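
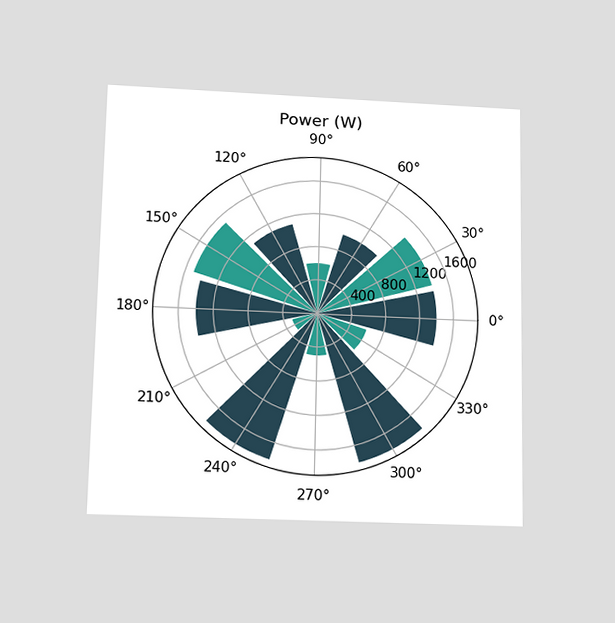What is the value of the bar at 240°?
1800W

The chart is viewed slightly from below. The bar at 240° reaches 1800W on the radial axis.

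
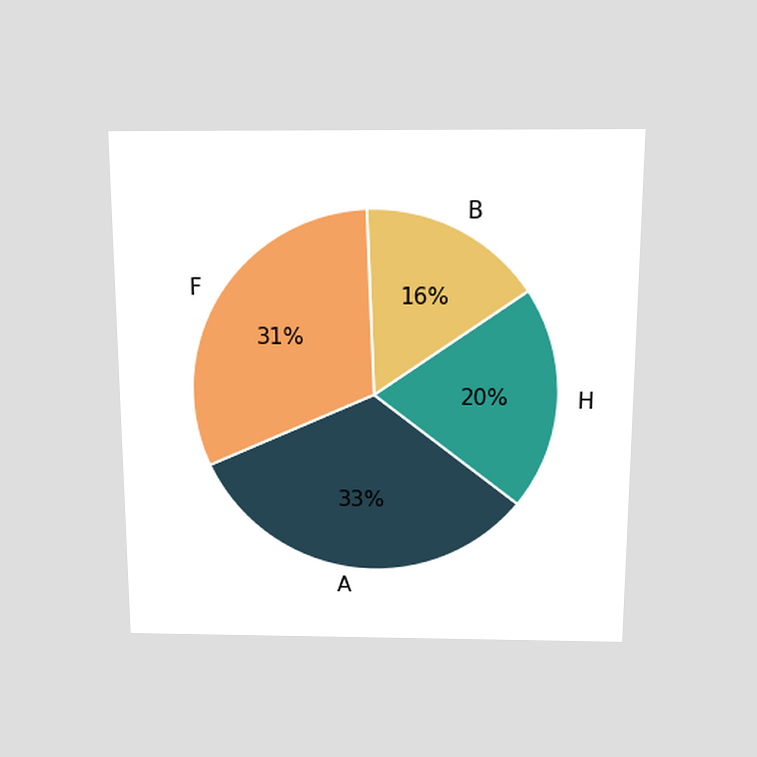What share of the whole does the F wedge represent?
The chart is viewed slightly from above. The F slice takes up 31% of the pie.

31%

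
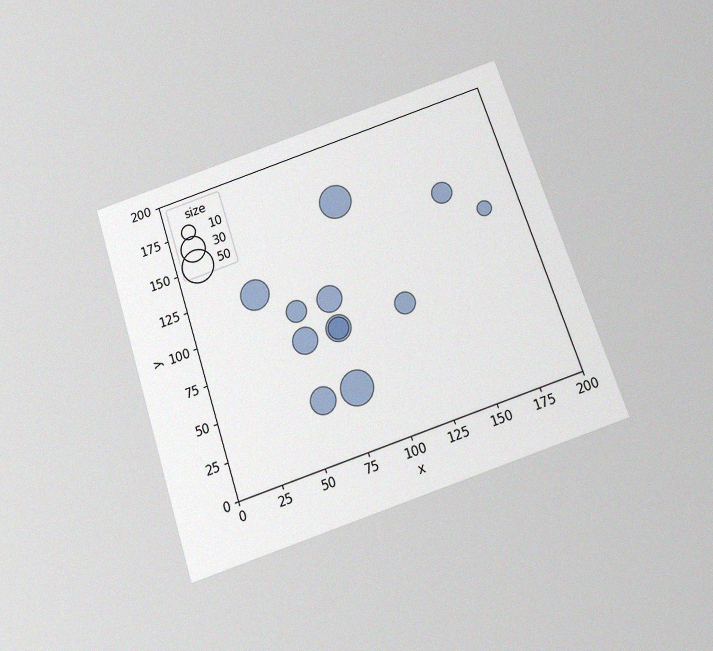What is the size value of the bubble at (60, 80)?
The chart is tilted about 18° counter-clockwise and viewed slightly from below, with some photo noise. Matching the bubble at (60, 80) against the size legend gives 30.

30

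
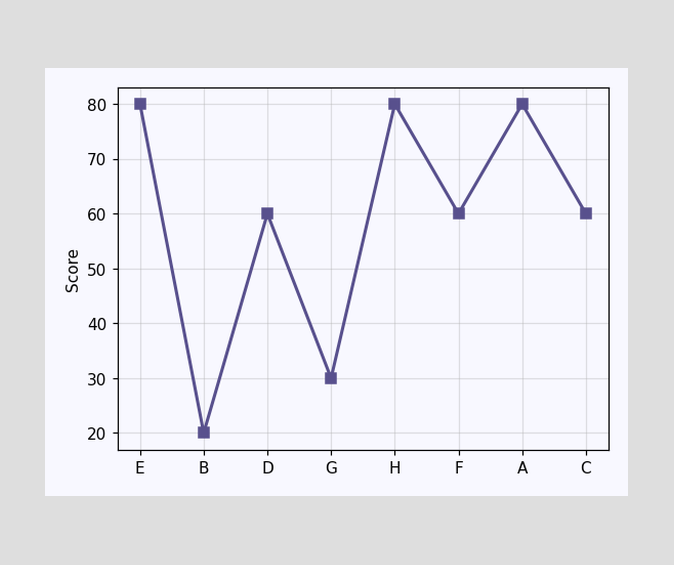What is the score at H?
80

At H, the line is at 80.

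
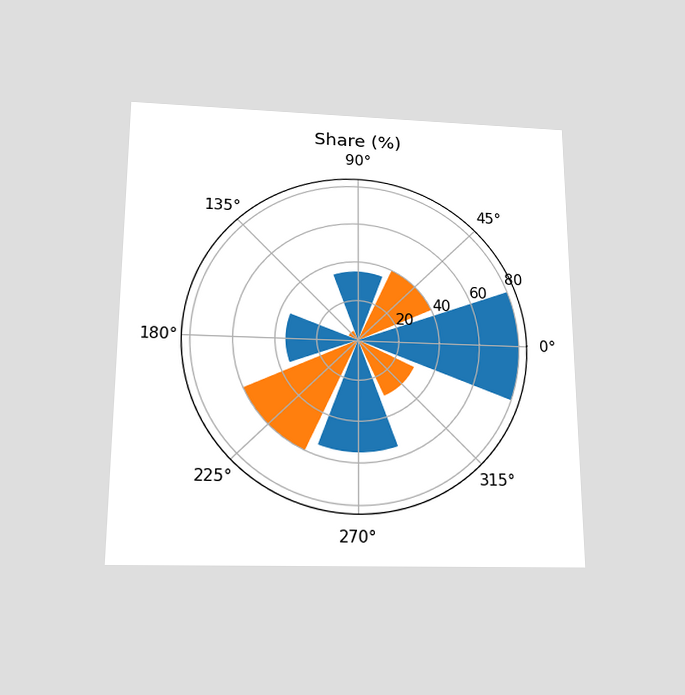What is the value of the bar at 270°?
55%

The chart is viewed slightly from below. The bar at 270° reaches 55% on the radial axis.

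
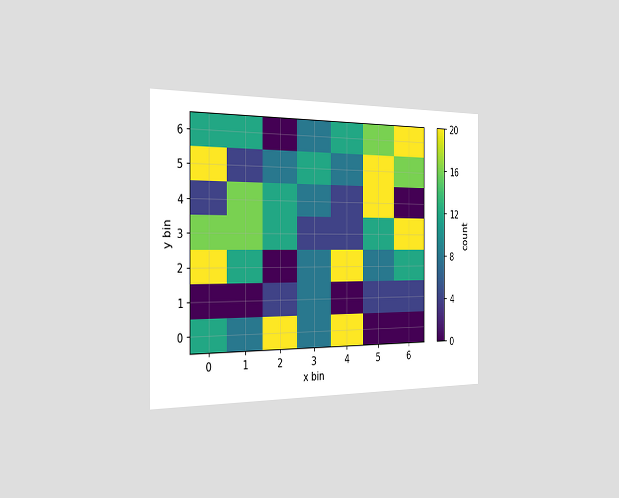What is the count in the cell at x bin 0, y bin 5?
20

The chart is viewed slightly from the left. Matching the cell (0, 5) against the colorbar gives 20.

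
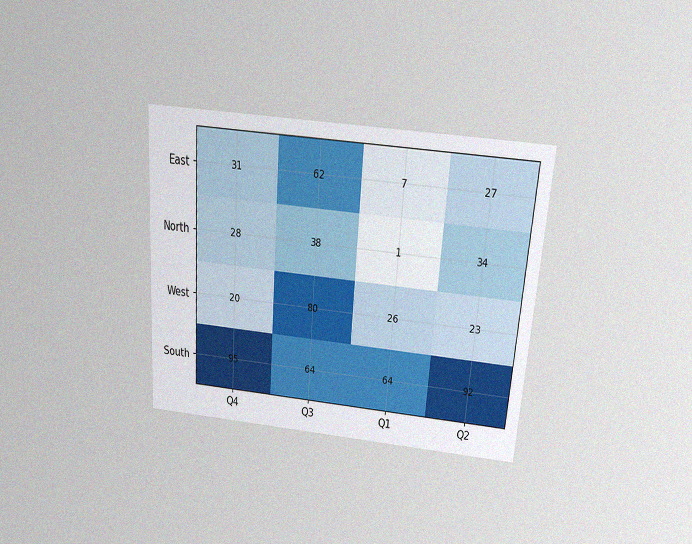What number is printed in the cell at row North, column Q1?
1

The chart is tilted about 4° clockwise and viewed slightly from above, with some photo noise. The (North, Q1) cell reads 1.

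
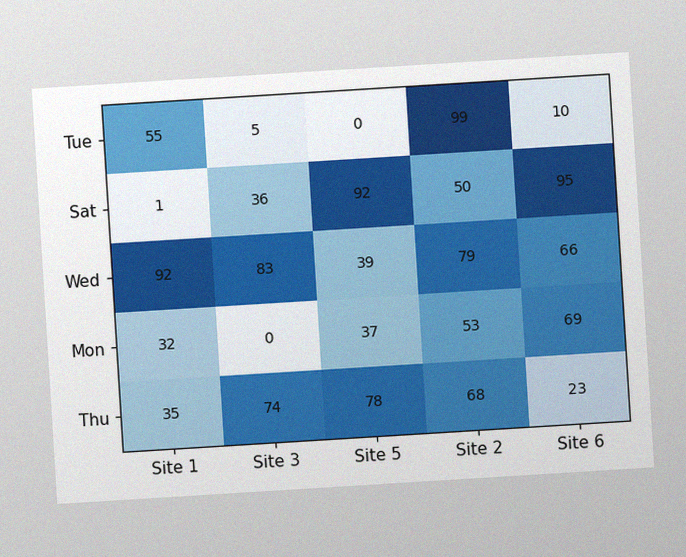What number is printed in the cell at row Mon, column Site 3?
0

The chart is tilted about 4° counter-clockwise, with some photo noise. The (Mon, Site 3) cell reads 0.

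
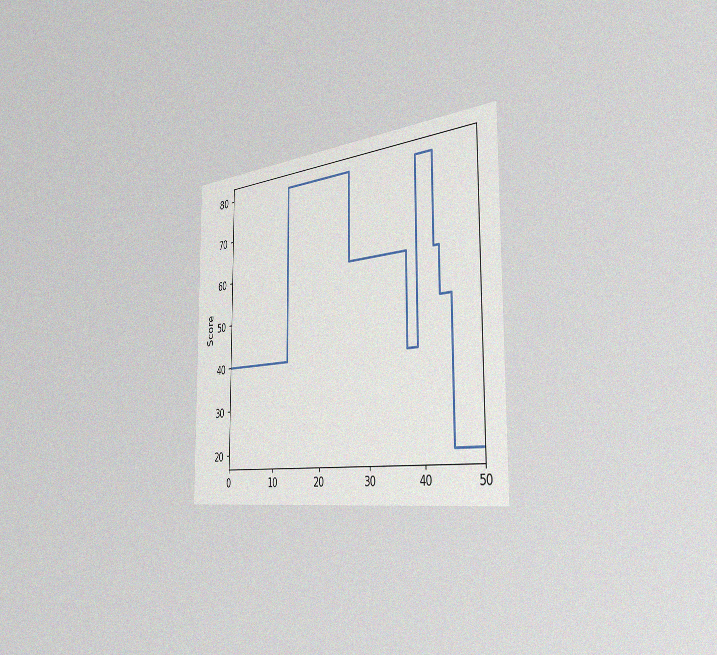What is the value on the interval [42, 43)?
The chart is viewed slightly from the right, with some photo noise. On [42, 43) the step sits at 60.

60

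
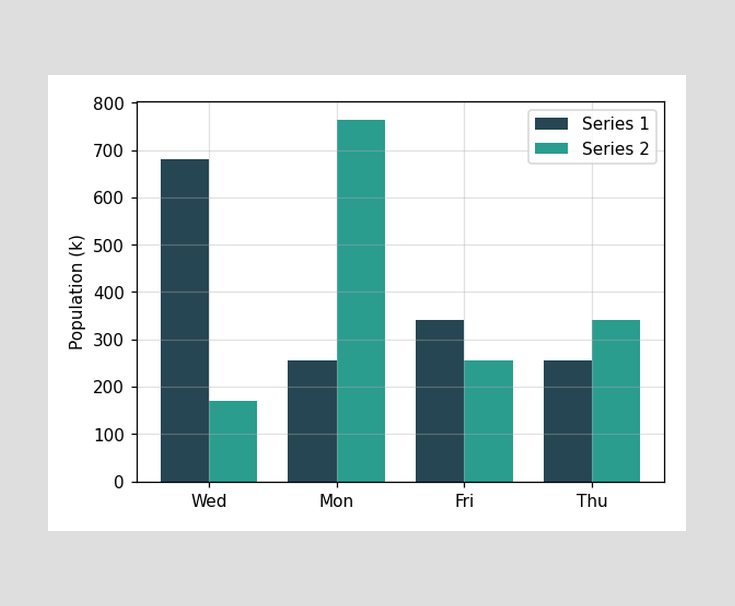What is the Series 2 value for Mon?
The Series 2 bar at Mon reaches 765k on the y-axis.

765k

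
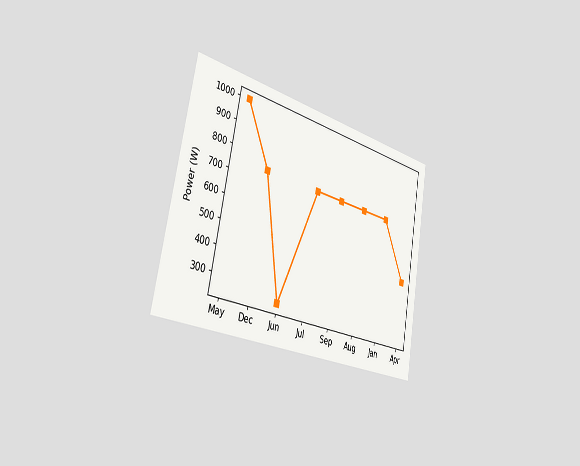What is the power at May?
1000W

The chart is tilted about 10° clockwise and viewed slightly from the left. At May, the line is at 1000W.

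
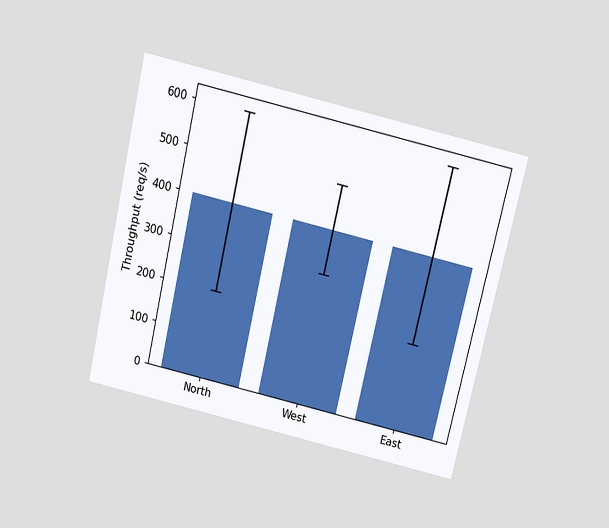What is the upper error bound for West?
500req/s

The chart is tilted about 13° clockwise and viewed slightly from above. The West bar's upper whisker reaches 500req/s.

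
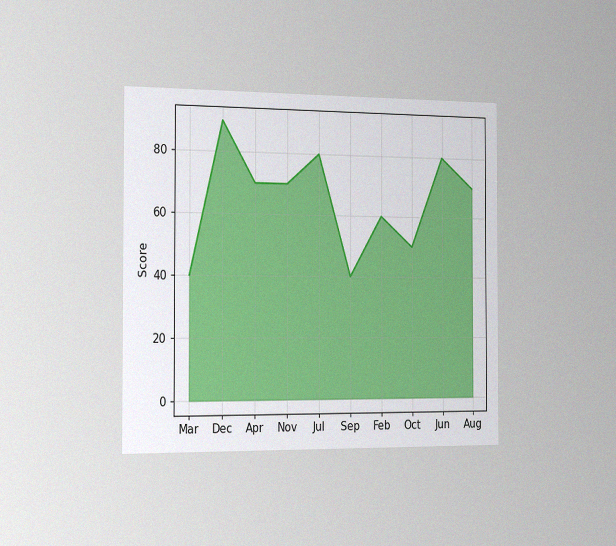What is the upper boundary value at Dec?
90

The chart is viewed slightly from the left, with some photo noise. At Dec the upper boundary is at 90.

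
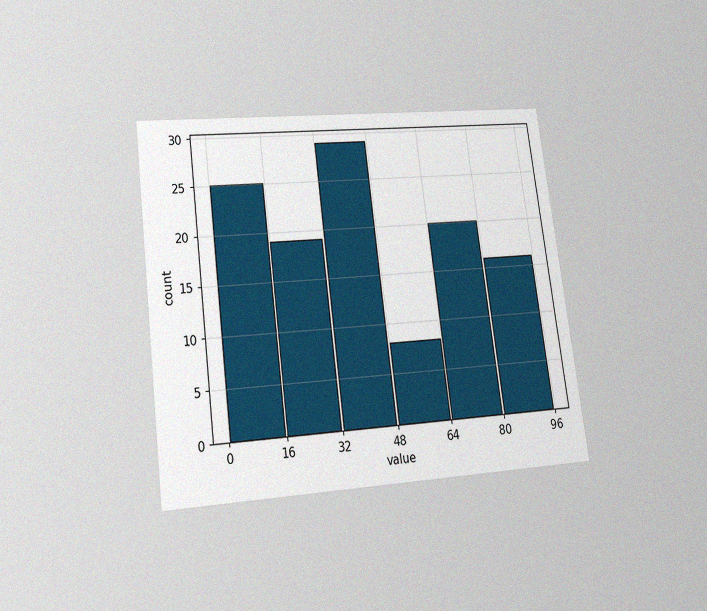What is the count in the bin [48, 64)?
8

The chart is tilted about 7° counter-clockwise and viewed slightly from below, with some photo noise. The [48, 64) bin has height 8.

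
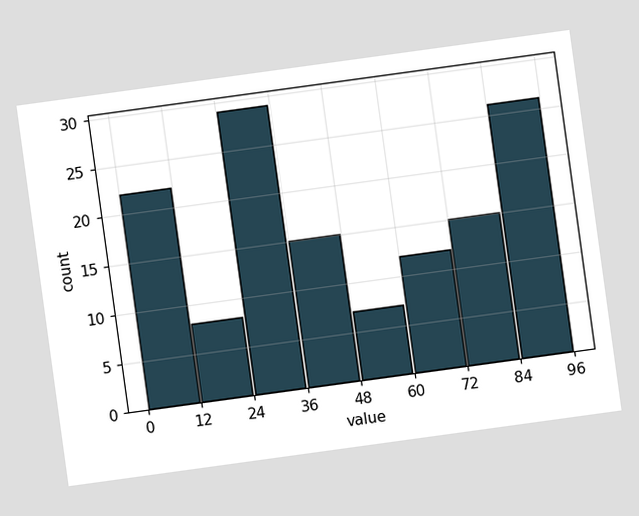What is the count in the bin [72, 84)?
The chart is tilted about 8° counter-clockwise. The [72, 84) bin has height 15.

15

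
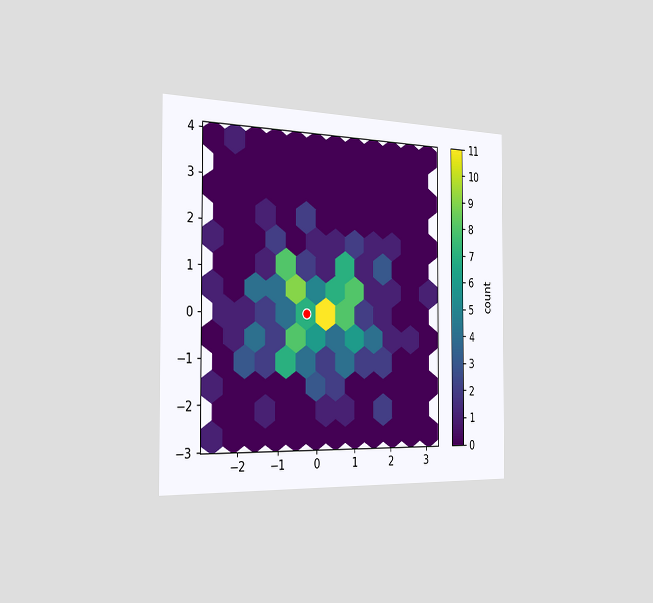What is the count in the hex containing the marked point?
The chart is viewed slightly from the left. The marked hex reads 7 on the colorbar.

7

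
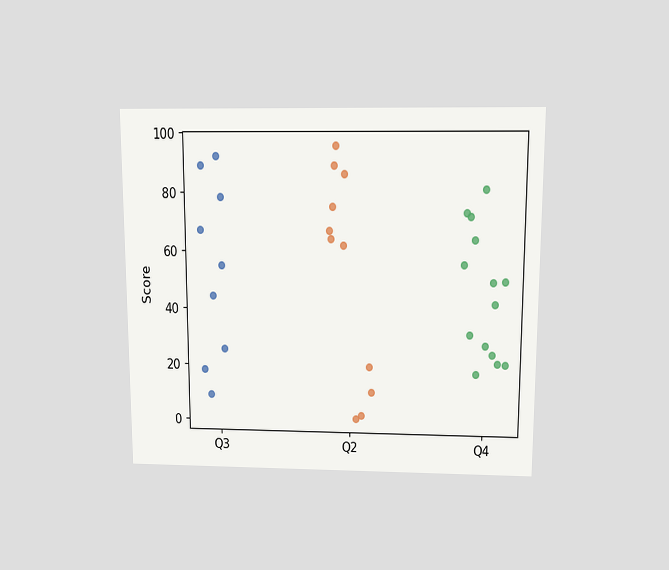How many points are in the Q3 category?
The chart is viewed slightly from above. Counting the markers in the Q3 column gives 9.

9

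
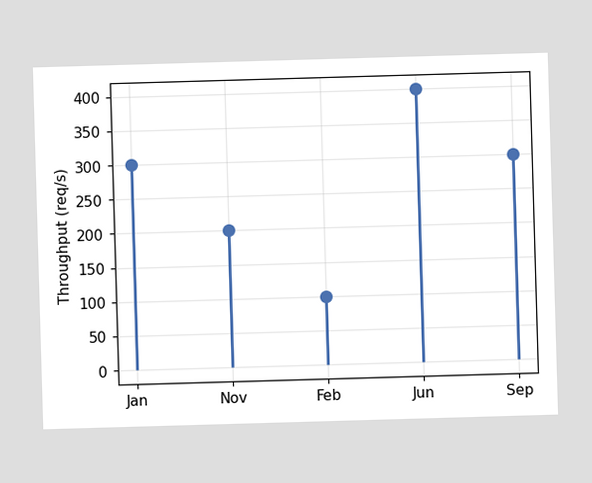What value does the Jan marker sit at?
300req/s

The Jan marker sits at 300req/s.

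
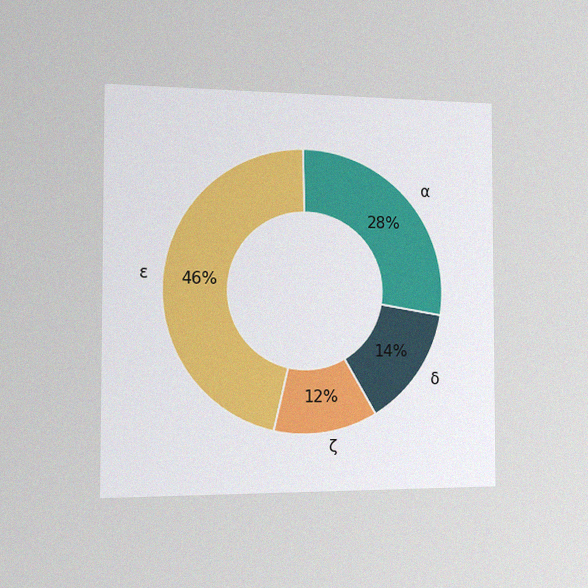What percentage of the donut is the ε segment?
46%

The chart is viewed slightly from the left, with some photo noise. The ε segment takes up 46% of the ring.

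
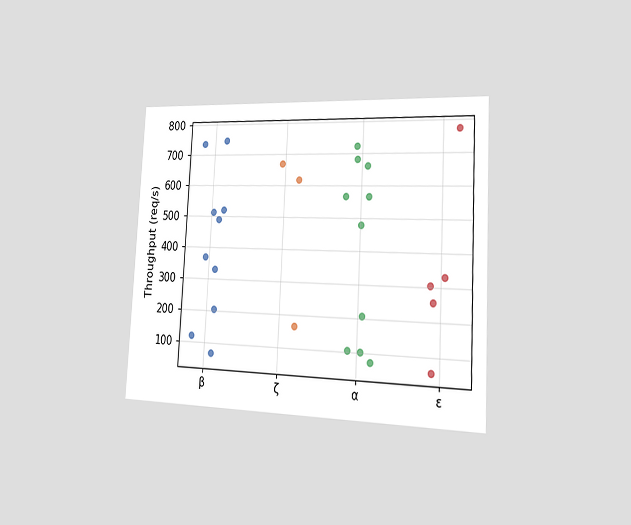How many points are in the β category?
The chart is tilted about 3° clockwise and viewed slightly from the right. Counting the markers in the β column gives 10.

10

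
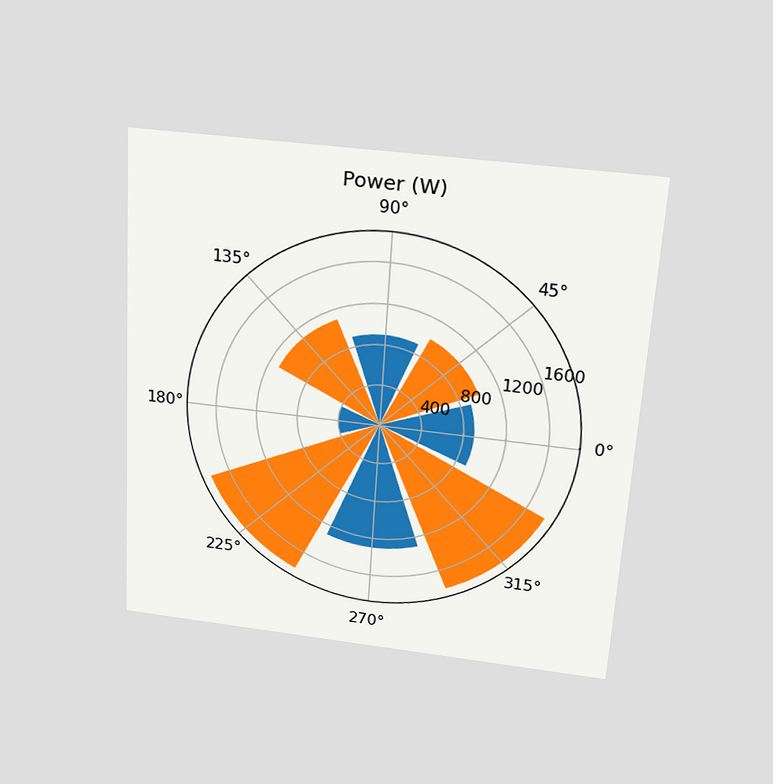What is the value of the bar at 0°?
900W

The chart is tilted about 3° clockwise and viewed slightly from above. The bar at 0° reaches 900W on the radial axis.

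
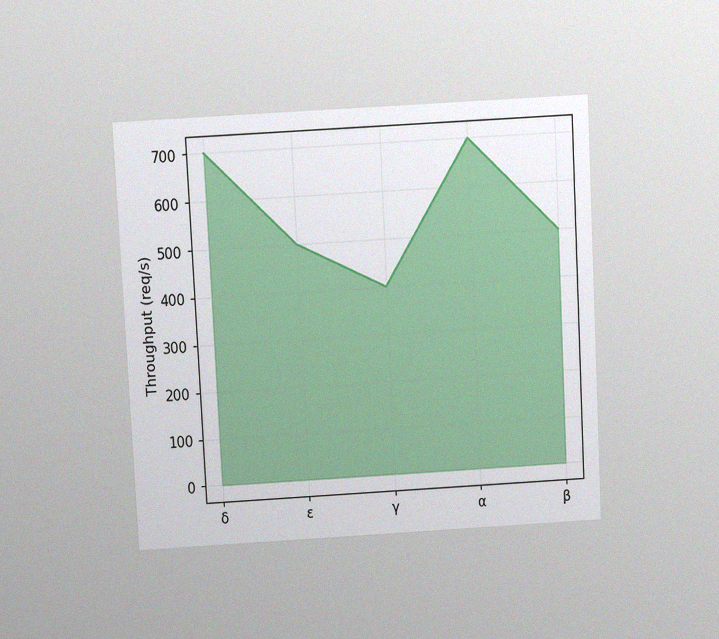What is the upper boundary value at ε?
500req/s

The chart is tilted about 3° counter-clockwise and viewed slightly from above, with some photo noise. At ε the upper boundary is at 500req/s.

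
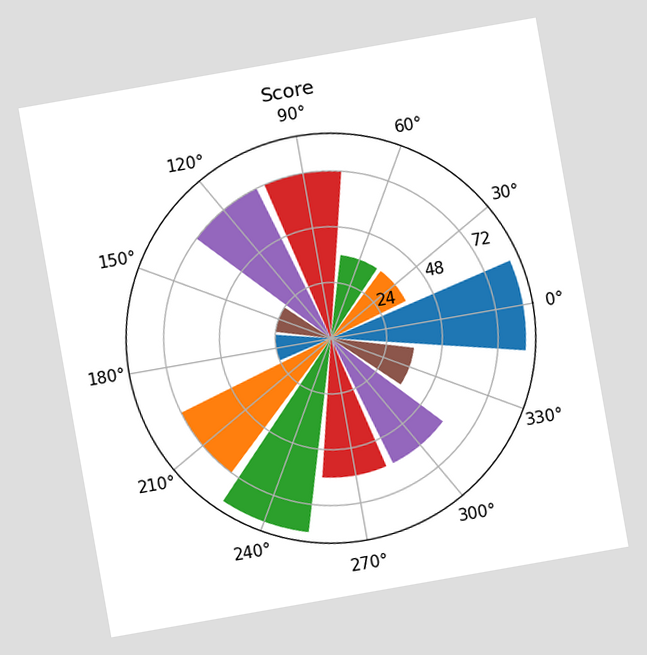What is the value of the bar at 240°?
84

The chart is tilted about 10° counter-clockwise. The bar at 240° reaches 84 on the radial axis.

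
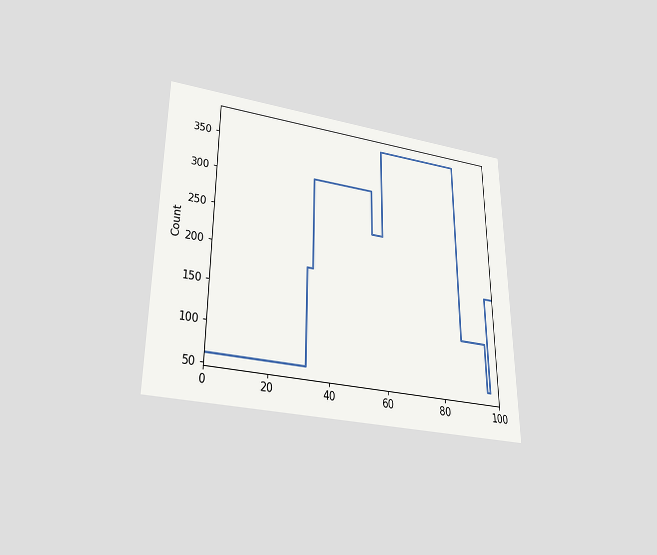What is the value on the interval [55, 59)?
The chart is viewed slightly from below. On [55, 59) the step sits at 248.

248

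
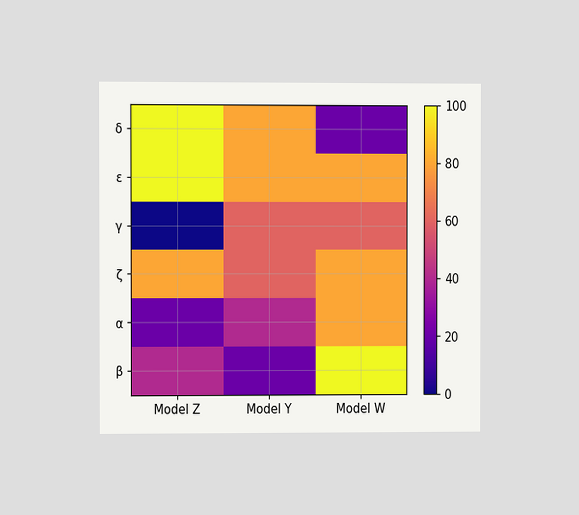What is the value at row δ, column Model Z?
100

The chart is viewed at a slight angle. Matching cell (δ, Model Z) against the colorbar gives 100.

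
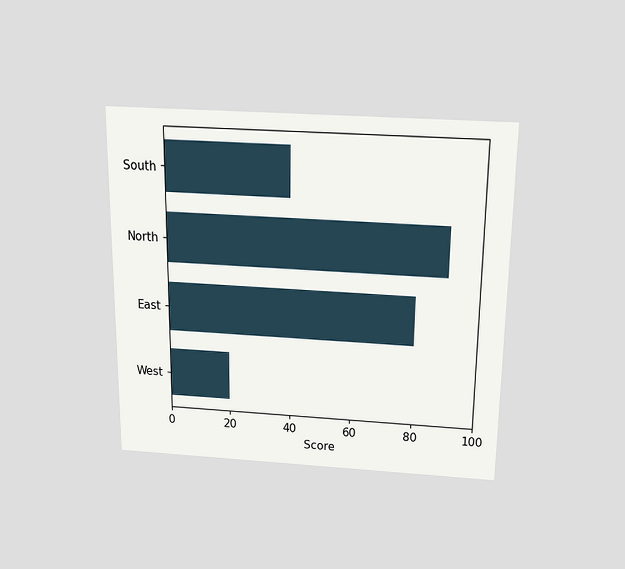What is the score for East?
80

The chart is viewed slightly from above. Reading along the chart's x-axis, the East bar reaches 80.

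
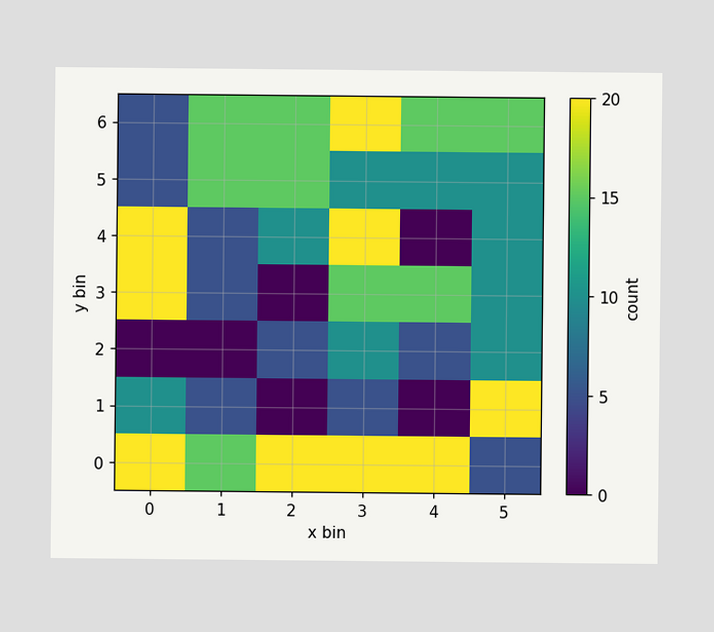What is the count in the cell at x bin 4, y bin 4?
Matching the cell (4, 4) against the colorbar gives 0.

0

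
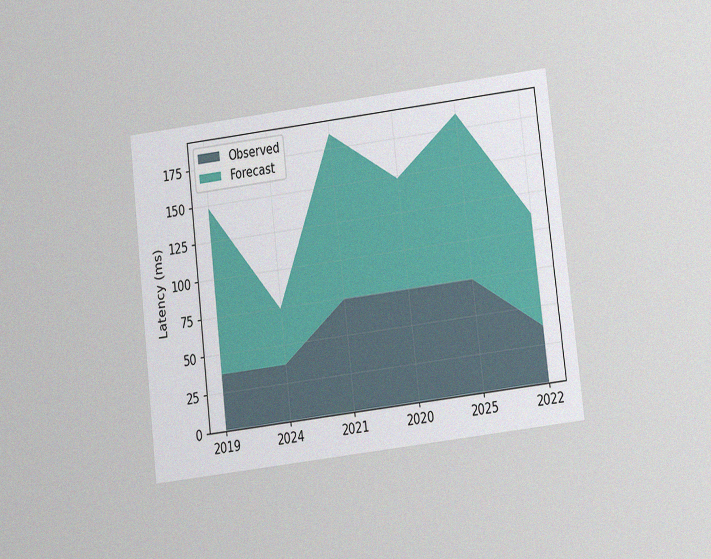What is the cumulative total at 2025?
The chart is tilted about 7° counter-clockwise and viewed at a slight angle, with some photo noise. The stacked total at 2025 reaches 185ms.

185ms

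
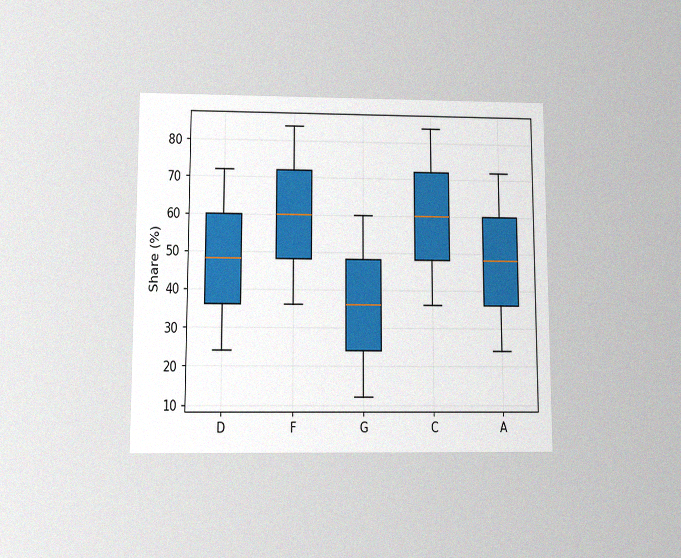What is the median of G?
36%

The chart is viewed slightly from below, with some photo noise. The median line in the G box sits at 36%.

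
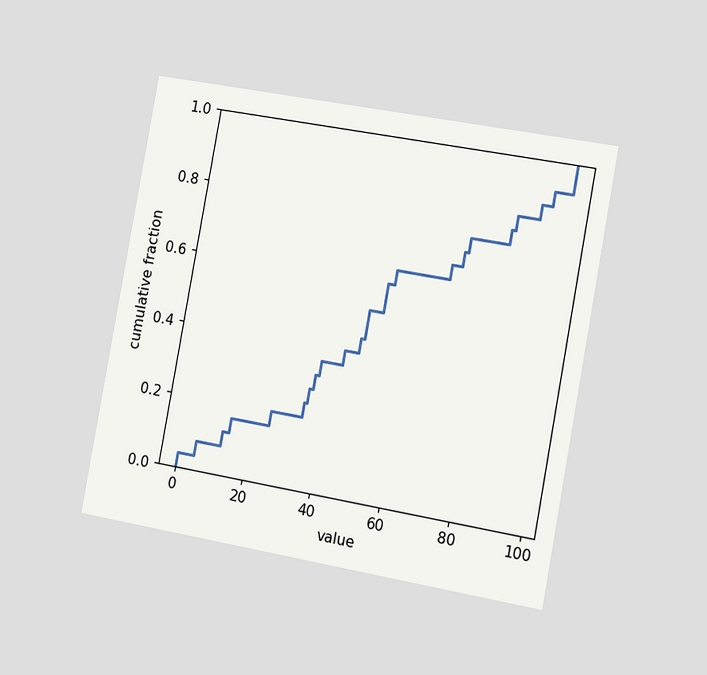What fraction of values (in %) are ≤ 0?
4%

The chart is tilted about 10° clockwise and viewed slightly from the right. At x=0 the ECDF step is at 4%.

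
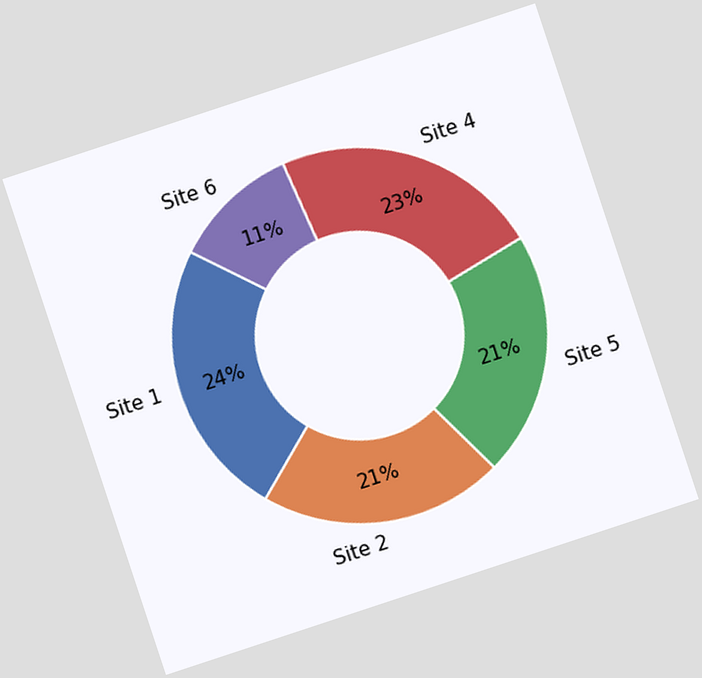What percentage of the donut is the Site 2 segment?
The chart is tilted about 18° counter-clockwise. The Site 2 segment takes up 21% of the ring.

21%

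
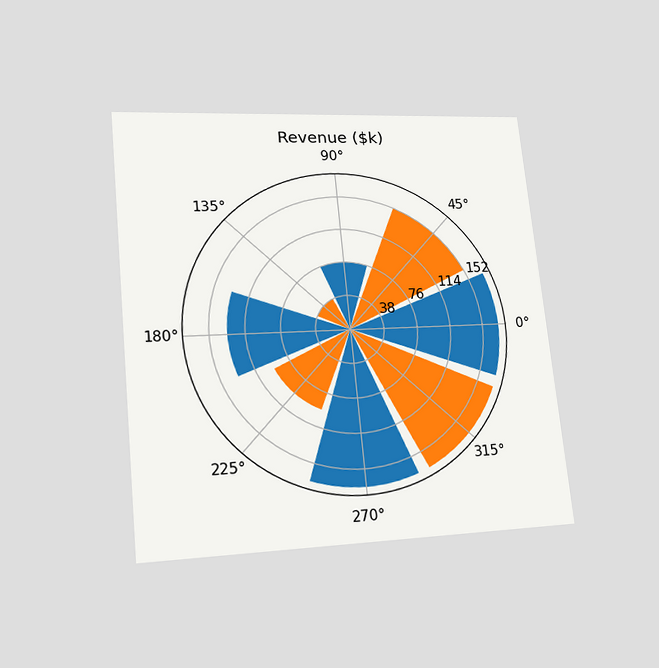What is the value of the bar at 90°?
$76k

The chart is tilted about 6° counter-clockwise and viewed at a slight angle. The bar at 90° reaches $76k on the radial axis.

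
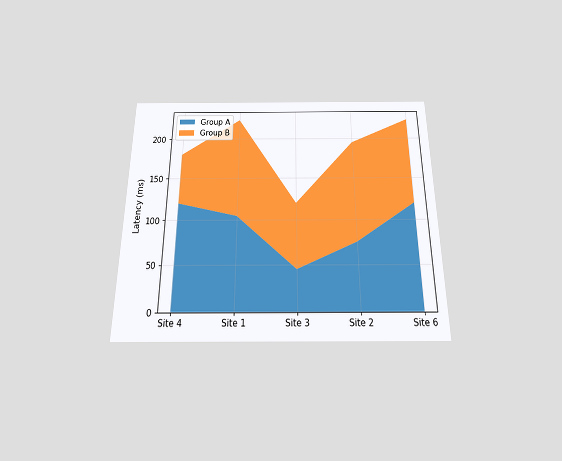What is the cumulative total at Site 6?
225ms

The chart is viewed slightly from below. The stacked total at Site 6 reaches 225ms.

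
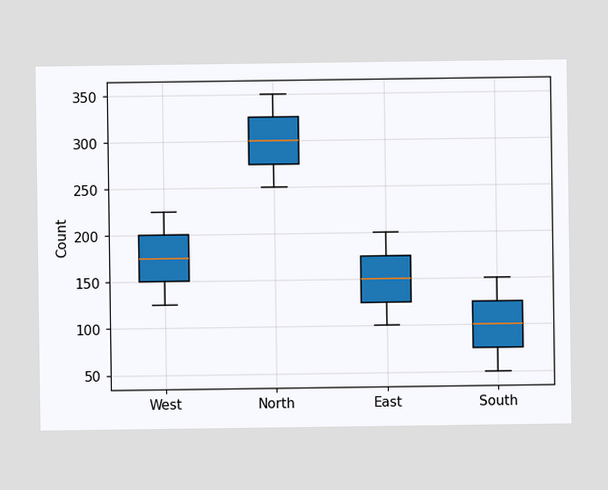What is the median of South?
100

The median line in the South box sits at 100.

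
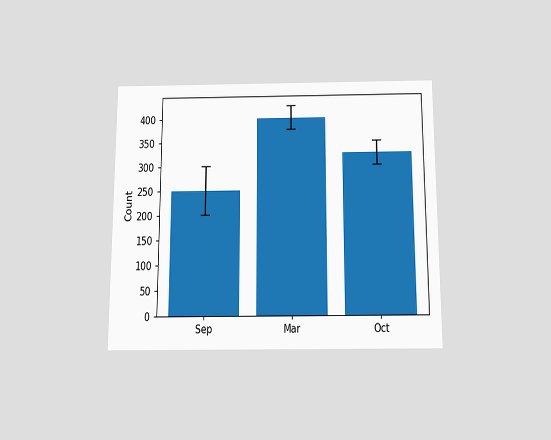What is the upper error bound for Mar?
The chart is viewed slightly from below. The Mar bar's upper whisker reaches 425.

425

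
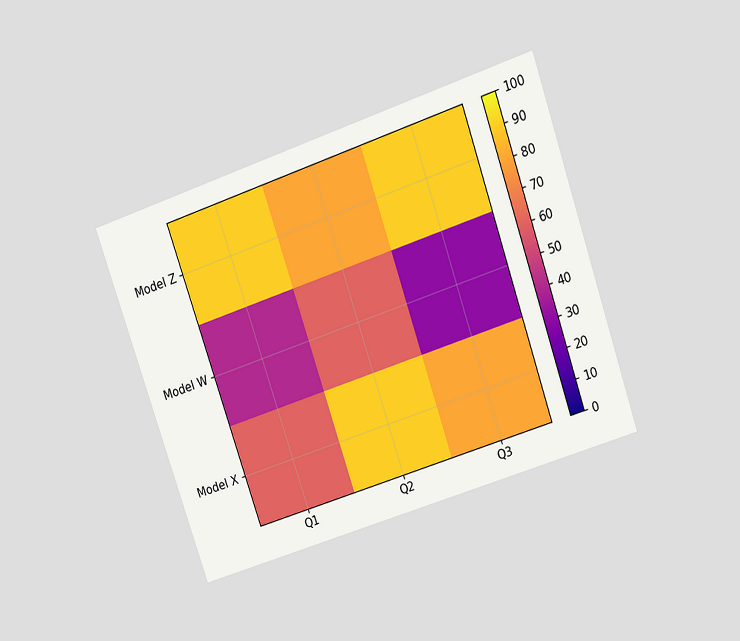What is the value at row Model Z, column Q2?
The chart is tilted about 19° counter-clockwise and viewed at a slight angle. Matching cell (Model Z, Q2) against the colorbar gives 80.

80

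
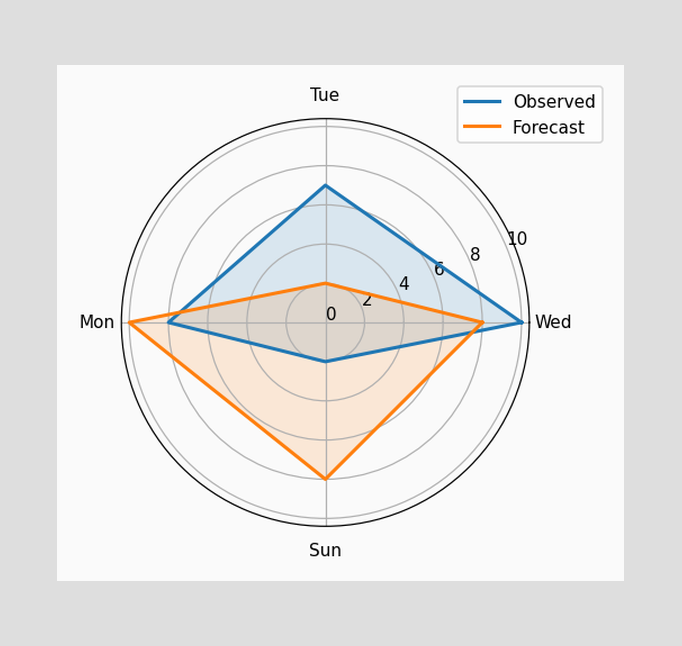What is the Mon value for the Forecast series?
10

On the Mon axis, Forecast reaches 10.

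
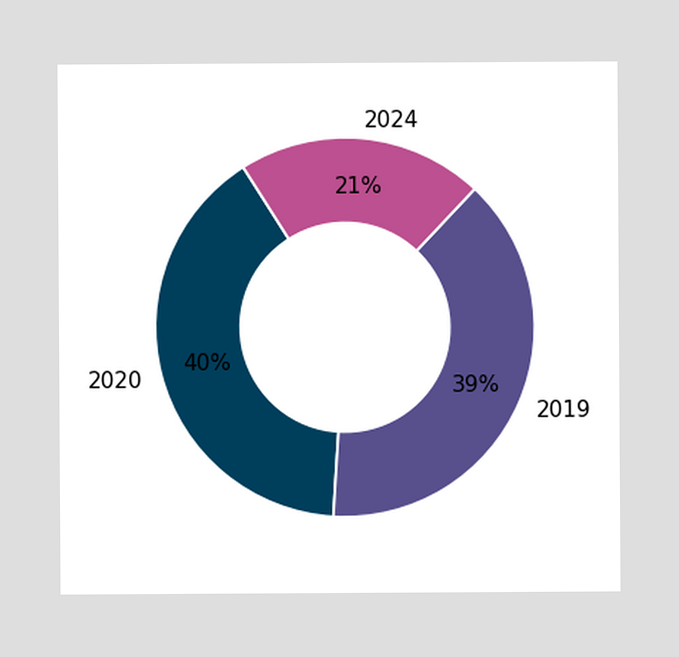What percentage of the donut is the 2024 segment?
The 2024 segment takes up 21% of the ring.

21%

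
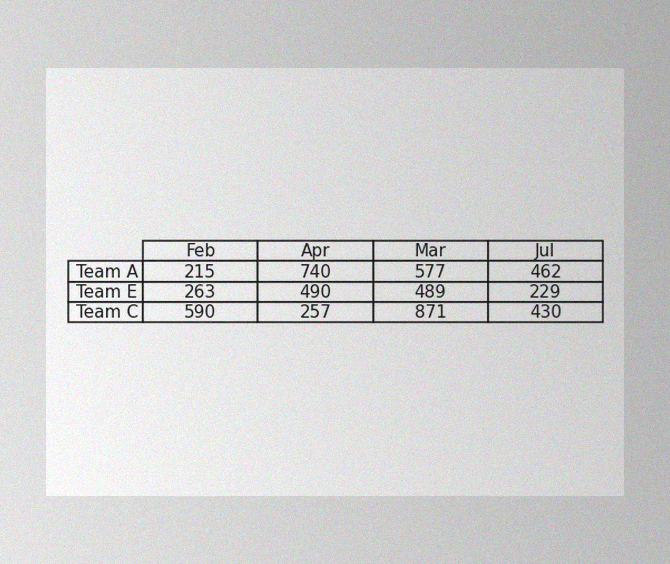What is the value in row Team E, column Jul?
The image has some photo noise and uneven lighting. The (Team E, Jul) cell reads 229.

229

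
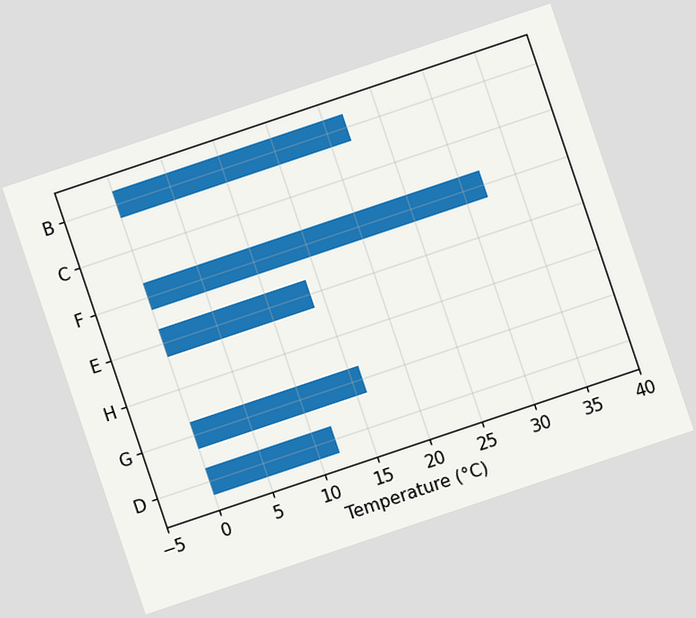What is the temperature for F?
32°C

The chart is tilted about 19° counter-clockwise. Reading along the chart's x-axis, the F bar reaches 32°C.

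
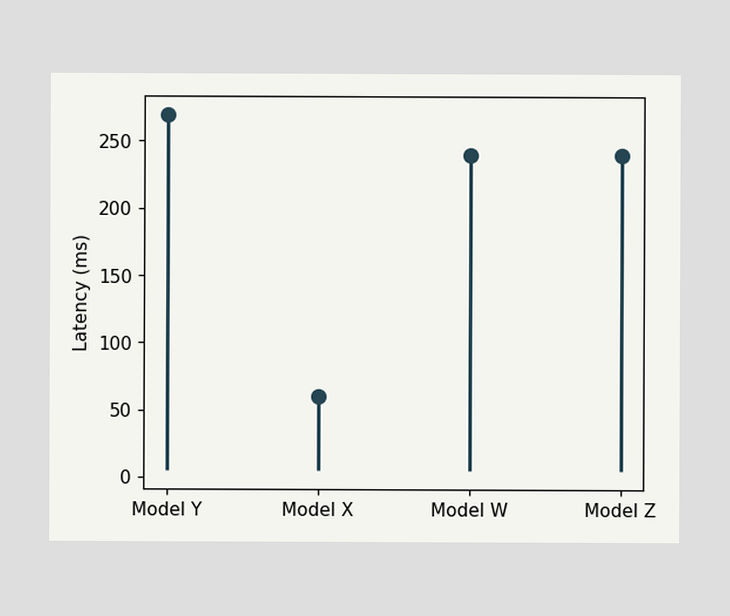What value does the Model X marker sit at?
60ms

The Model X marker sits at 60ms.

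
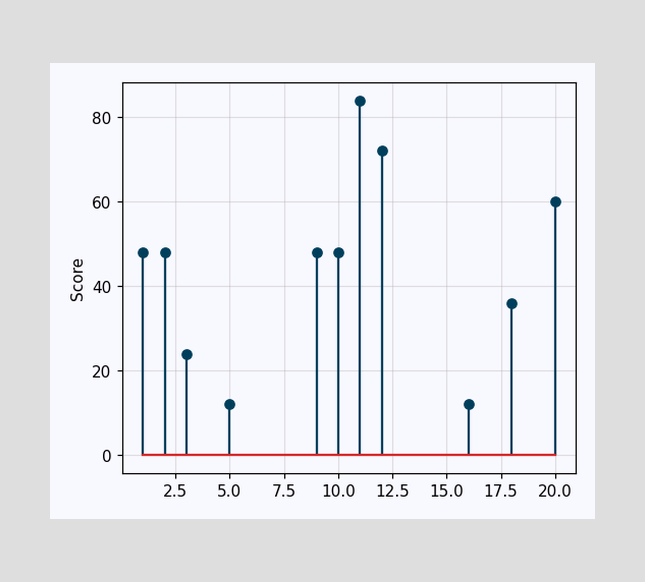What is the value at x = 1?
The stem at x=1 reaches 48.

48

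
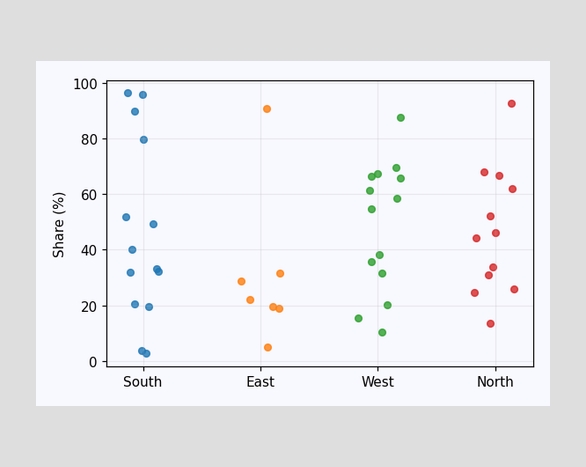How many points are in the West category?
Counting the markers in the West column gives 14.

14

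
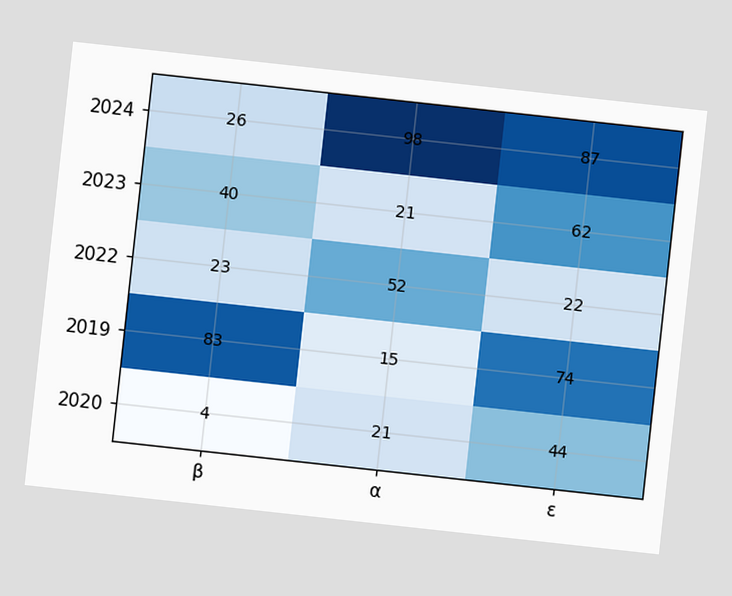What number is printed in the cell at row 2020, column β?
The chart is tilted about 6° clockwise. The (2020, β) cell reads 4.

4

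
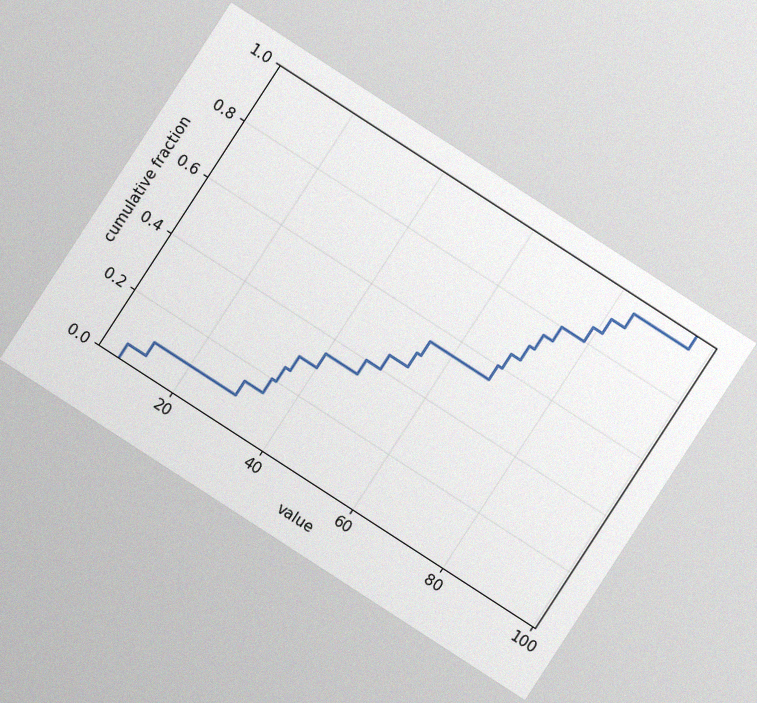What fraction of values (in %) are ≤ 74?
The chart is tilted about 33° clockwise, with some photo noise. At x=74 the ECDF step is at 80%.

80%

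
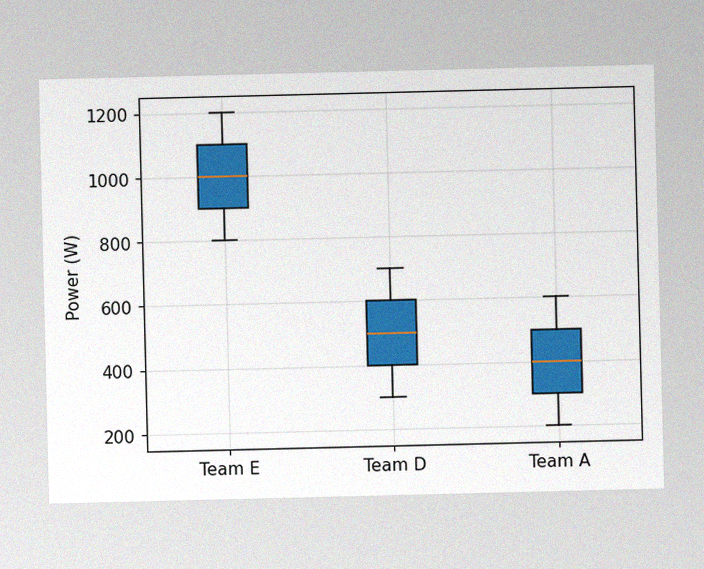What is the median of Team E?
The image has some photo noise and uneven lighting. The median line in the Team E box sits at 1000W.

1000W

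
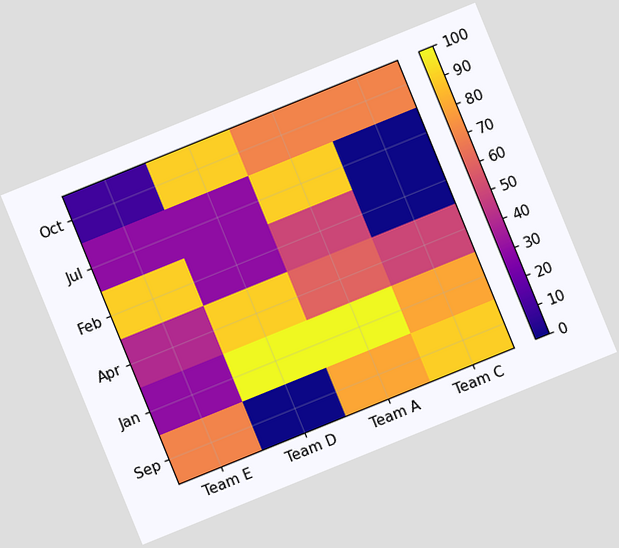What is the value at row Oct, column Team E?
10

The chart is tilted about 22° counter-clockwise. Matching cell (Oct, Team E) against the colorbar gives 10.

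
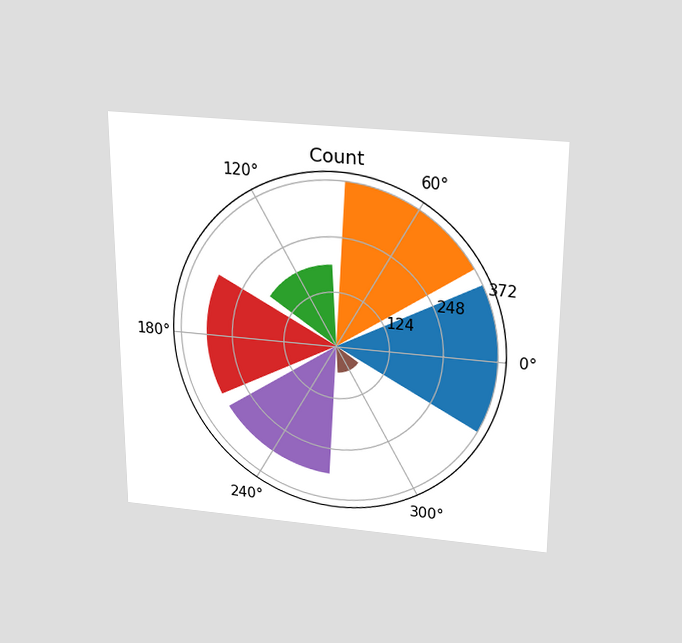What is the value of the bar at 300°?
62

The chart is viewed slightly from above. The bar at 300° reaches 62 on the radial axis.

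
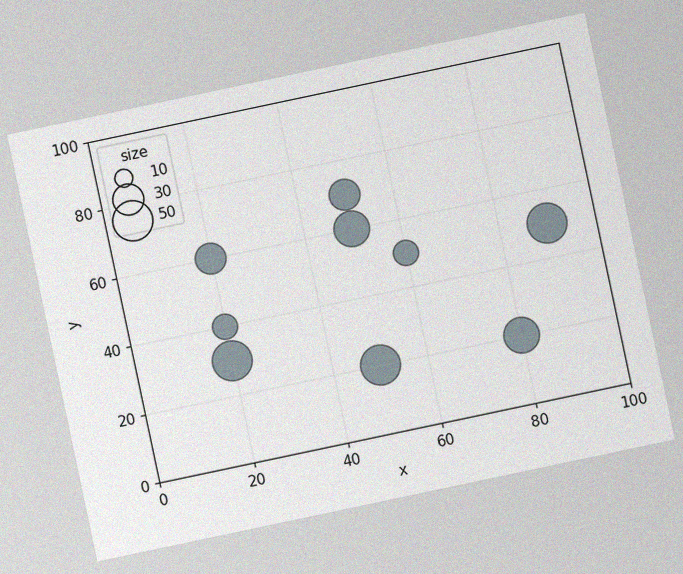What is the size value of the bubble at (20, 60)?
30

The chart is tilted about 12° counter-clockwise, with some photo noise. Matching the bubble at (20, 60) against the size legend gives 30.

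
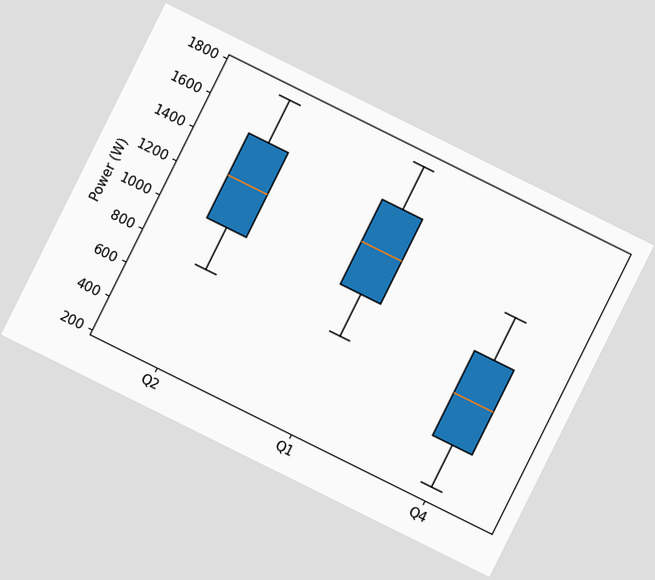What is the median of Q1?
The chart is tilted about 26° clockwise. The median line in the Q1 box sits at 1250W.

1250W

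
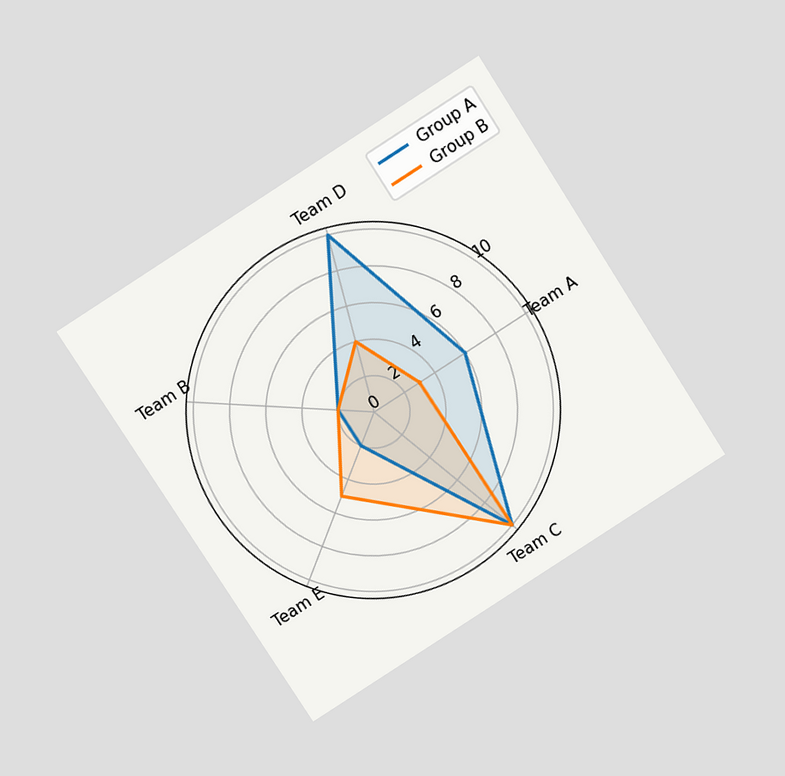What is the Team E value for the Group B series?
5

The chart is tilted about 33° counter-clockwise and viewed slightly from above. On the Team E axis, Group B reaches 5.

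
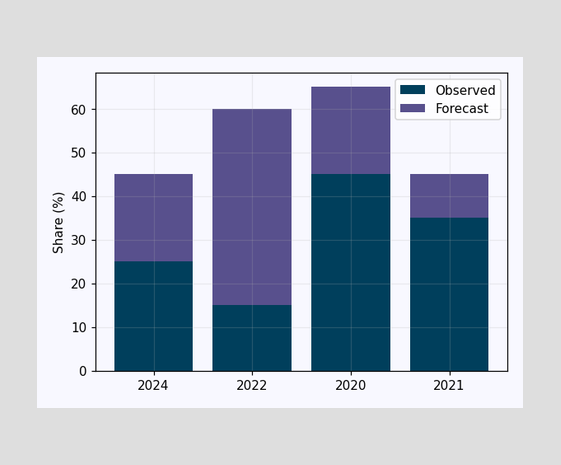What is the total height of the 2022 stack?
The 2022 stack's top reaches 60% on the y-axis.

60%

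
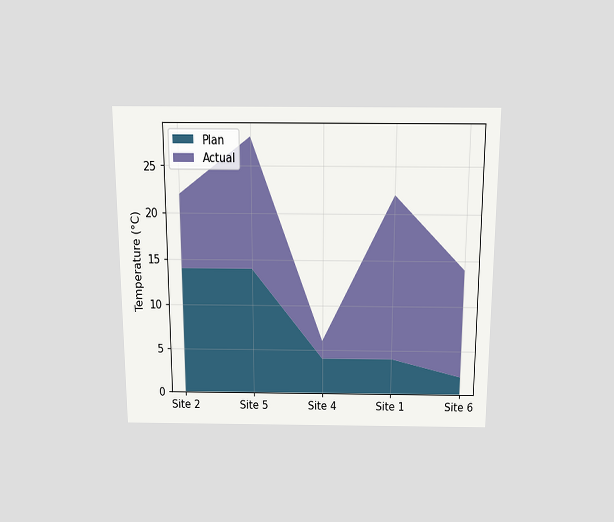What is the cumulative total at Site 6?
14°C

The chart is viewed slightly from above. The stacked total at Site 6 reaches 14°C.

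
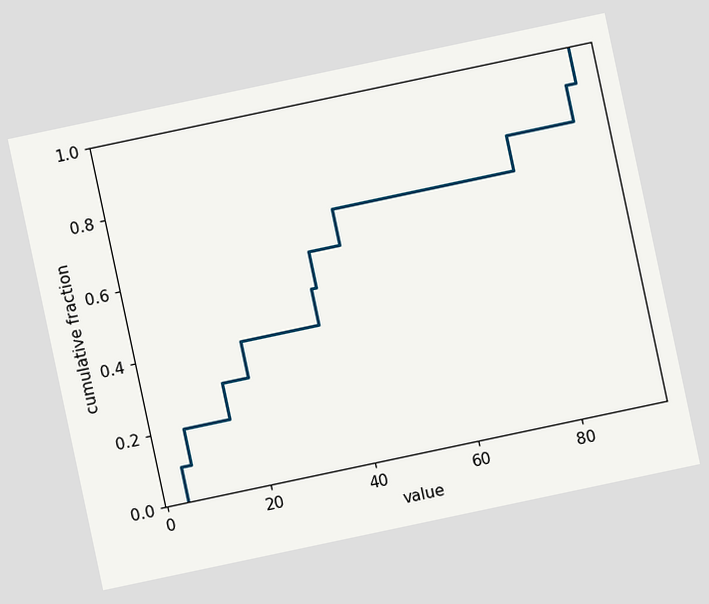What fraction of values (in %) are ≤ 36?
60%

The chart is tilted about 12° counter-clockwise. At x=36 the ECDF step is at 60%.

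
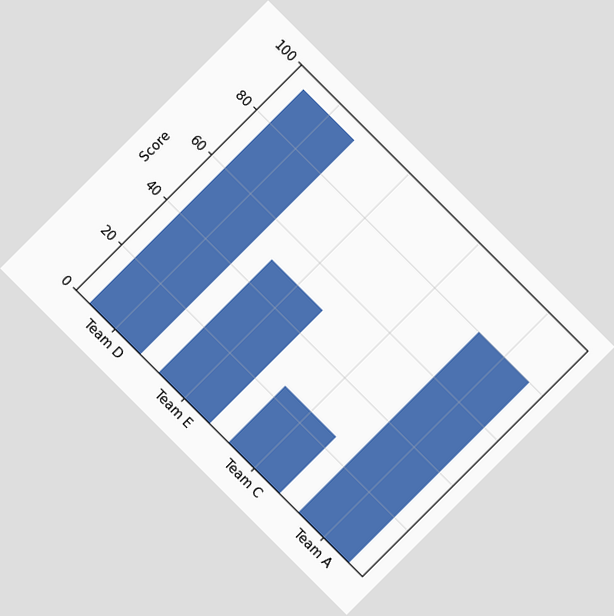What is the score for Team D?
95

The chart is tilted about 45° clockwise. Reading along the chart's y-axis, the Team D bar reaches 95.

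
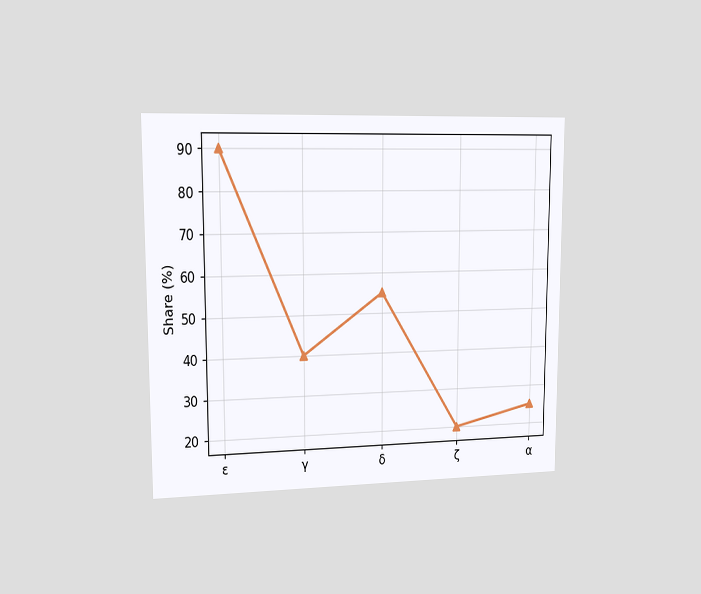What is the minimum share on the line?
20%

The chart is viewed slightly from the left. The lowest point is at ζ, and reading across to the y-axis gives 20%.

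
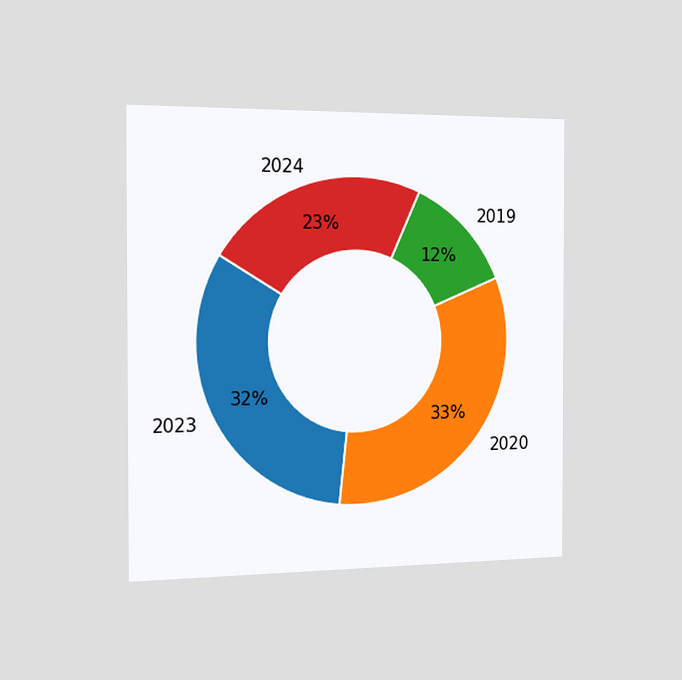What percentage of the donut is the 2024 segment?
The chart is viewed slightly from the left. The 2024 segment takes up 23% of the ring.

23%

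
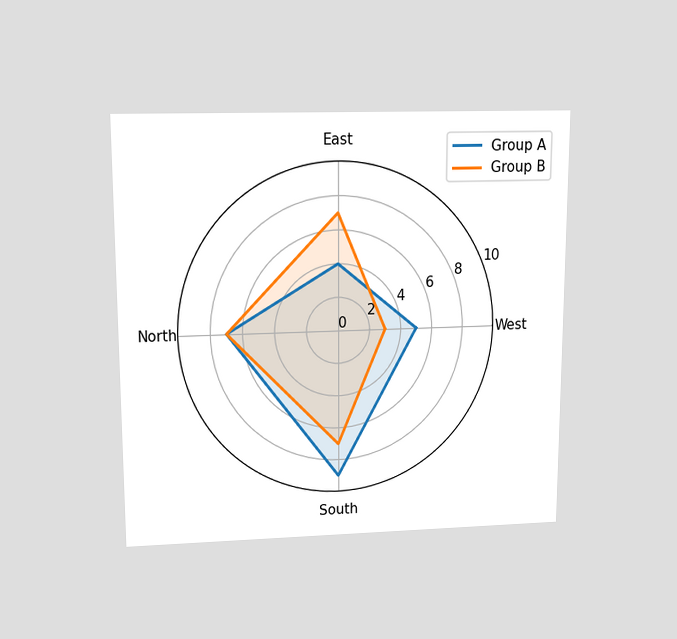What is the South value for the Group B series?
7

The chart is viewed slightly from above. On the South axis, Group B reaches 7.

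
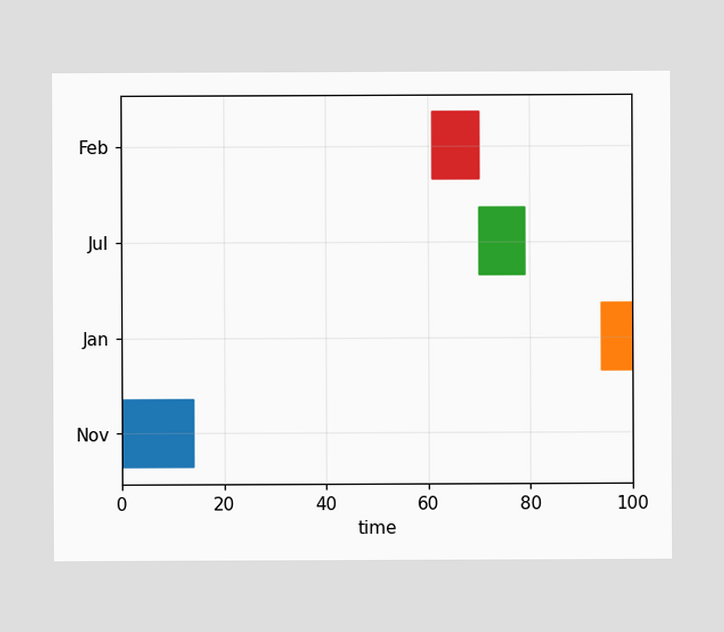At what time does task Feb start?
The Feb bar begins at t=61.

61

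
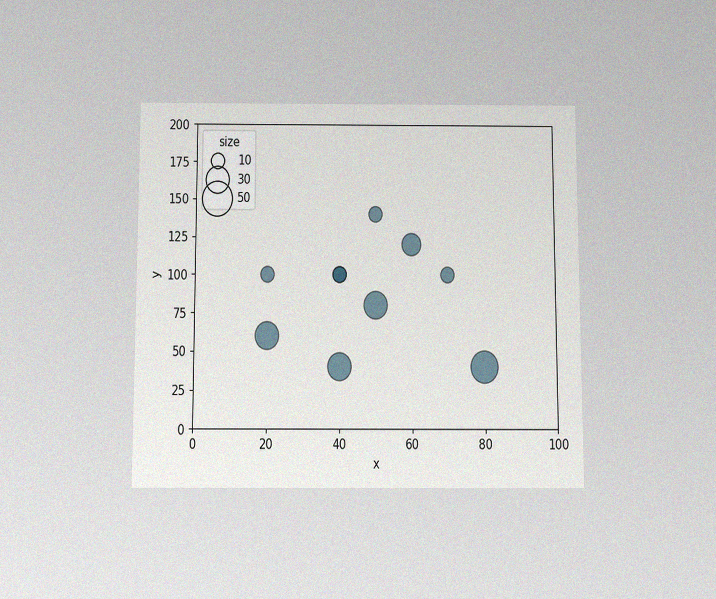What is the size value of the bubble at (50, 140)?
The chart is viewed slightly from below, with some photo noise. Matching the bubble at (50, 140) against the size legend gives 10.

10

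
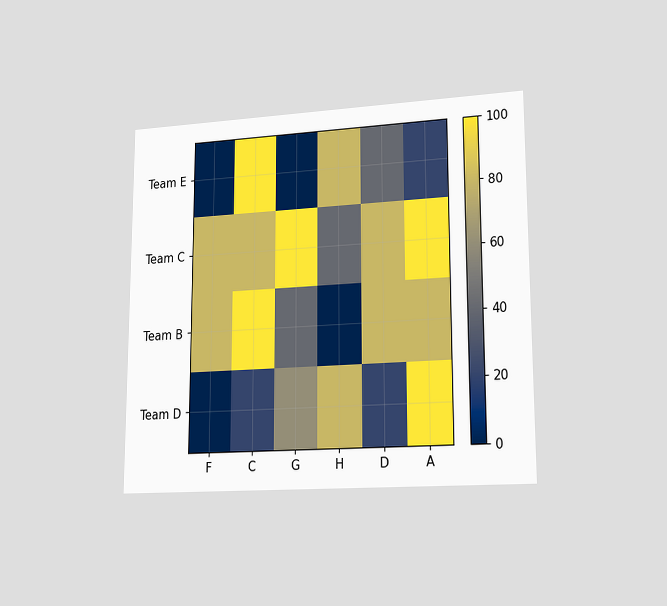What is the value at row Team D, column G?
60

The chart is viewed slightly from the right. Matching cell (Team D, G) against the colorbar gives 60.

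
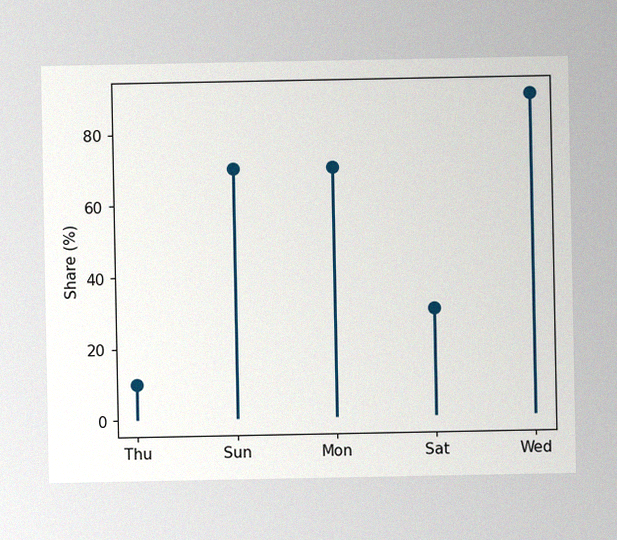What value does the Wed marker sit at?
90%

The image has some photo noise and uneven lighting. The Wed marker sits at 90%.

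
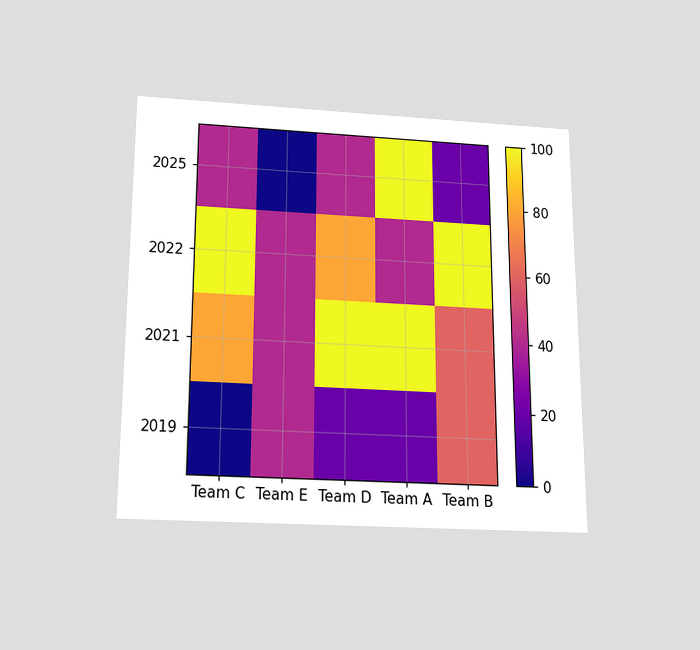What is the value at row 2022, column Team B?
The chart is viewed slightly from below. Matching cell (2022, Team B) against the colorbar gives 100.

100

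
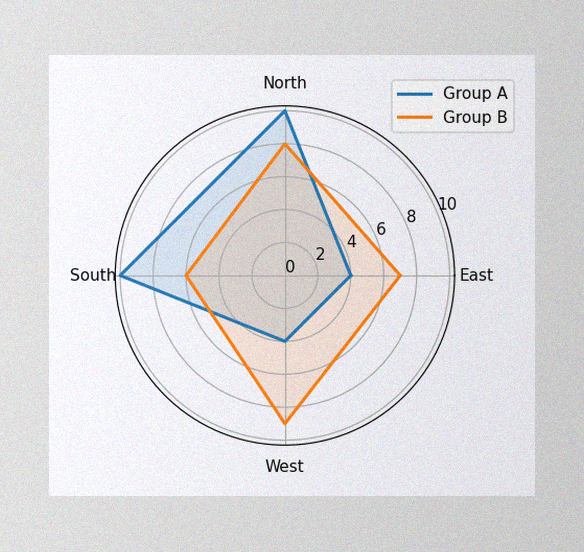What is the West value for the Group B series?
The image has some photo noise and uneven lighting. On the West axis, Group B reaches 9.

9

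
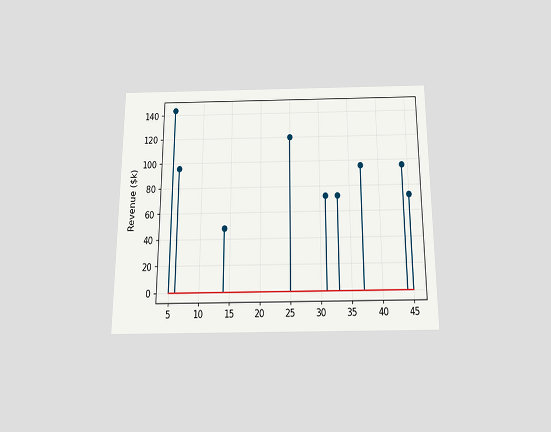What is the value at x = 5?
$144k

The chart is viewed slightly from below. The stem at x=5 reaches $144k.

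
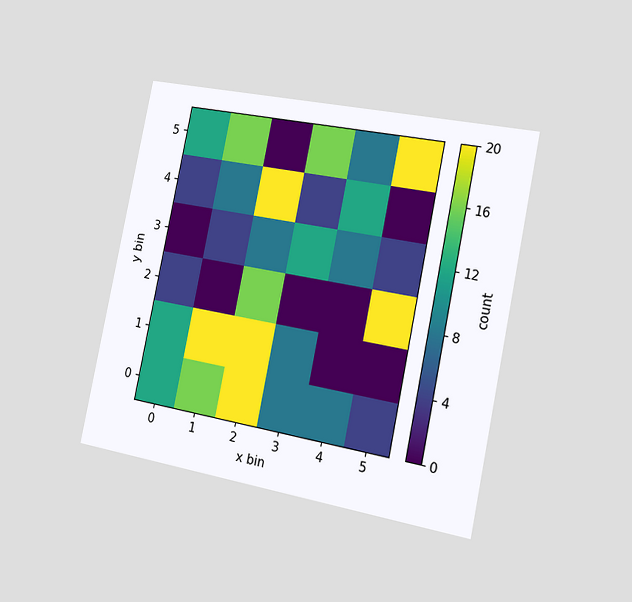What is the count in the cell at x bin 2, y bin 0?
20

The chart is tilted about 11° clockwise and viewed slightly from the right. Matching the cell (2, 0) against the colorbar gives 20.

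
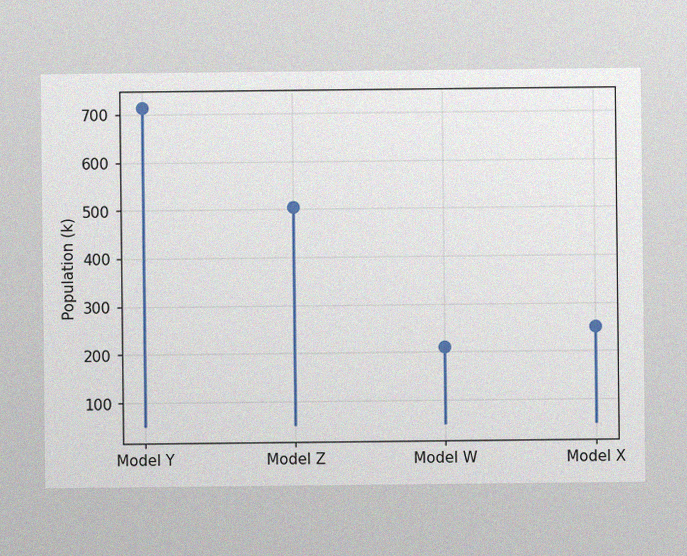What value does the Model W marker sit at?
The image has some photo noise and uneven lighting. The Model W marker sits at 210k.

210k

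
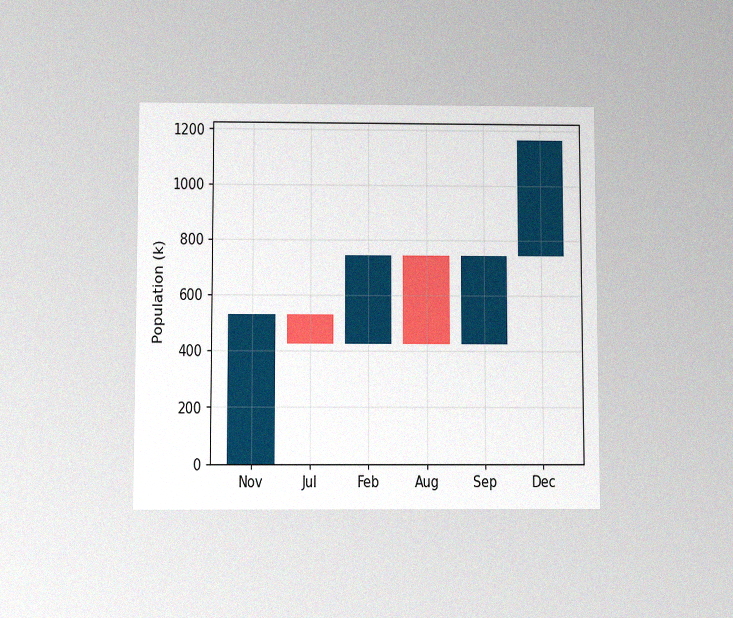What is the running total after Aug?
424k

The chart is viewed slightly from below, with some photo noise. After Aug the running total reaches 424k.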